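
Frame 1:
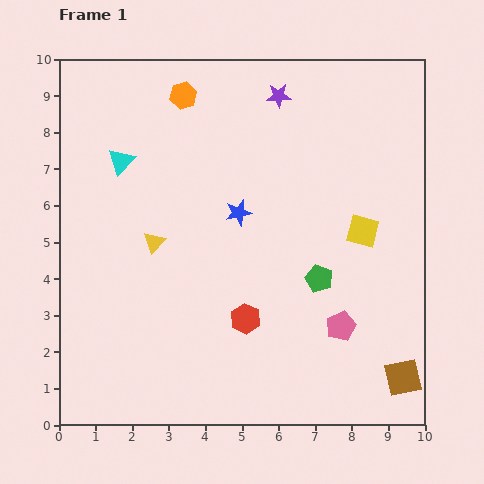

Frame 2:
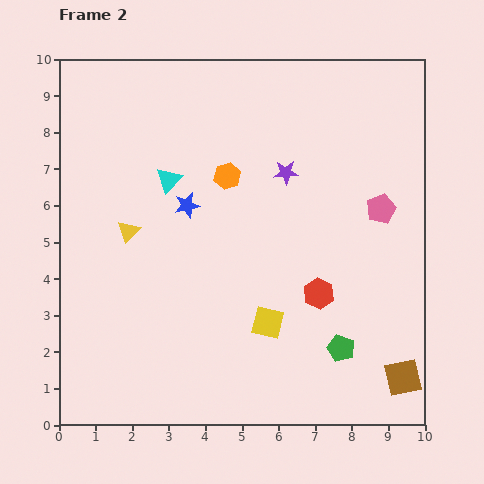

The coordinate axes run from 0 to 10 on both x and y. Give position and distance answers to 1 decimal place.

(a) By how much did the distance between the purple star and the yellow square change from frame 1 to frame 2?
-0.3

Distance in frame 1: 4.4. Distance in frame 2: 4.1.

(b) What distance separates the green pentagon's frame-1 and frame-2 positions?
2.0

The green pentagon moved from (7.1, 4.0) to (7.7, 2.1), a distance of √(0.6² + 1.9²) ≈ 2.0.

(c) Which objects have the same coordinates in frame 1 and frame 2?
the brown square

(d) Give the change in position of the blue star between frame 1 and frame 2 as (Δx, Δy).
(-1.4, 0.2)

The blue star was at (4.9, 5.8) in frame 1 and (3.5, 6.0) in frame 2.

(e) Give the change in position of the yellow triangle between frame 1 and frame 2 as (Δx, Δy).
(-0.7, 0.3)

The yellow triangle was at (2.6, 5.0) in frame 1 and (1.9, 5.3) in frame 2.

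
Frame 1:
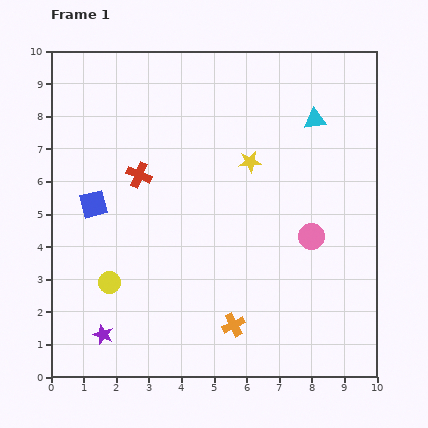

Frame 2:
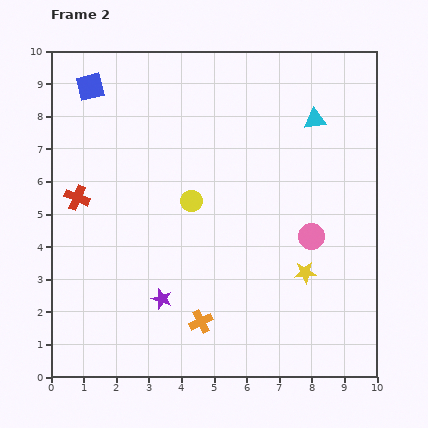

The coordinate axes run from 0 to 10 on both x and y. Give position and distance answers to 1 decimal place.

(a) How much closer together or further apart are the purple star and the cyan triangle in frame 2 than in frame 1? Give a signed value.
-2.1

Distance in frame 1: 9.3. Distance in frame 2: 7.2.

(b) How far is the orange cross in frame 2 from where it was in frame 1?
1.0

The orange cross moved from (5.6, 1.6) to (4.6, 1.7), a distance of √(1.0² + 0.1²) ≈ 1.0.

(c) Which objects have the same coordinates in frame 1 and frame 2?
the cyan triangle, the pink circle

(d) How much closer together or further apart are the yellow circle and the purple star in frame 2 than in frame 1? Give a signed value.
+1.5

Distance in frame 1: 1.6. Distance in frame 2: 3.1.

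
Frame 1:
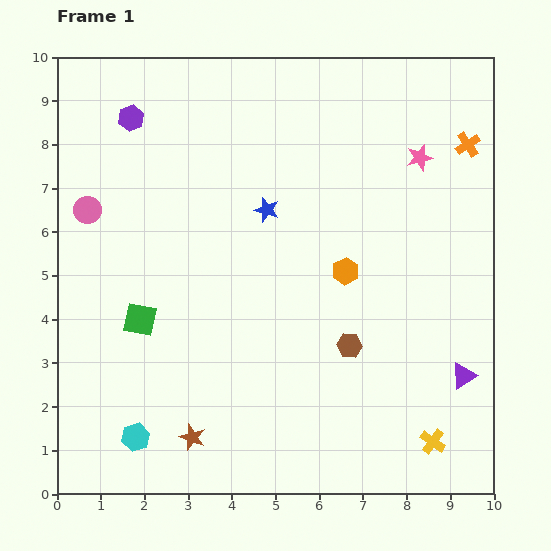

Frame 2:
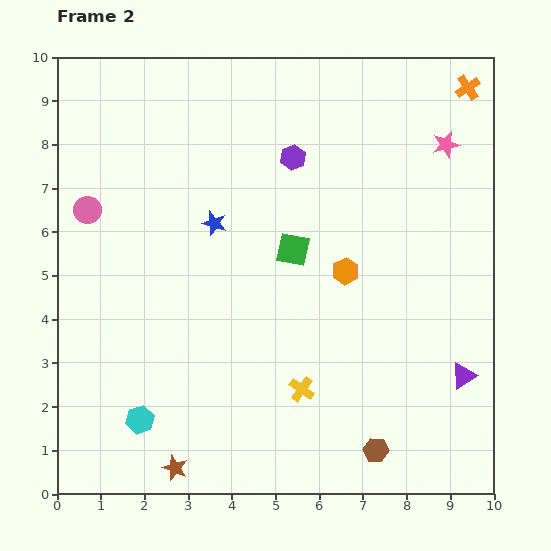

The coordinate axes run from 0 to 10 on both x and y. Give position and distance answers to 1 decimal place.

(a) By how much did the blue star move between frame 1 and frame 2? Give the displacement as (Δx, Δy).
(-1.2, -0.3)

The blue star was at (4.8, 6.5) in frame 1 and (3.6, 6.2) in frame 2.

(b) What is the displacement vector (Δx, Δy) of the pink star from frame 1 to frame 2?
(0.6, 0.3)

The pink star was at (8.3, 7.7) in frame 1 and (8.9, 8.0) in frame 2.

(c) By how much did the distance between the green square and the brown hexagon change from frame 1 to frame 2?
+0.2

Distance in frame 1: 4.8. Distance in frame 2: 5.0.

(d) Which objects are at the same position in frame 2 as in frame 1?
the purple triangle, the orange hexagon, the pink circle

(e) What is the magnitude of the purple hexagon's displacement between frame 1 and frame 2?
3.8

The purple hexagon moved from (1.7, 8.6) to (5.4, 7.7), a distance of √(3.7² + 0.9²) ≈ 3.8.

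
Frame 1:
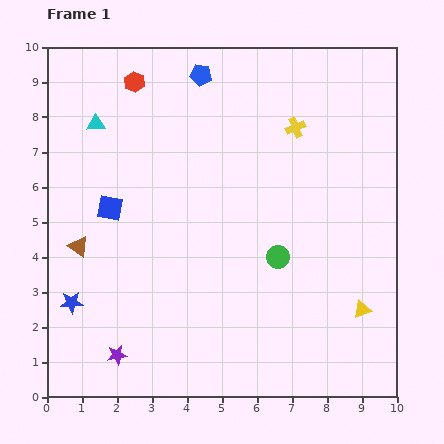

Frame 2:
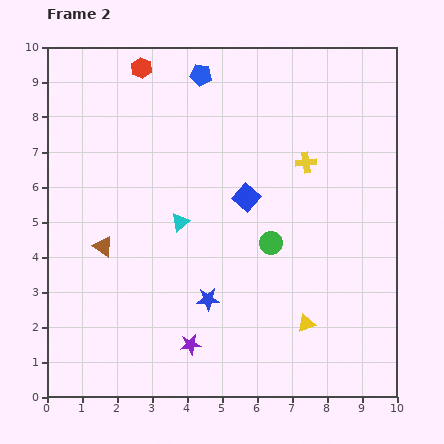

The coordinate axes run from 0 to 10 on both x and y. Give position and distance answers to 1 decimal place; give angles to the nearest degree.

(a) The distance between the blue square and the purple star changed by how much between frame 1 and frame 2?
+0.3

Distance in frame 1: 4.2. Distance in frame 2: 4.5.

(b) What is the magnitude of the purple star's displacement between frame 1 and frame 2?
2.1

The purple star moved from (2.0, 1.2) to (4.1, 1.5), a distance of √(2.1² + 0.3²) ≈ 2.1.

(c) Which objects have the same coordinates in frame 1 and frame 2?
the blue pentagon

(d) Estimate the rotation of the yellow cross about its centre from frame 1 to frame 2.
16° clockwise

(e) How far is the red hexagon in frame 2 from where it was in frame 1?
0.4

The red hexagon moved from (2.5, 9.0) to (2.7, 9.4), a distance of √(0.2² + 0.4²) ≈ 0.4.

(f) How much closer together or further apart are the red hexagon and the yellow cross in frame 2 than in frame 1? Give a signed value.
+0.6

Distance in frame 1: 4.8. Distance in frame 2: 5.4.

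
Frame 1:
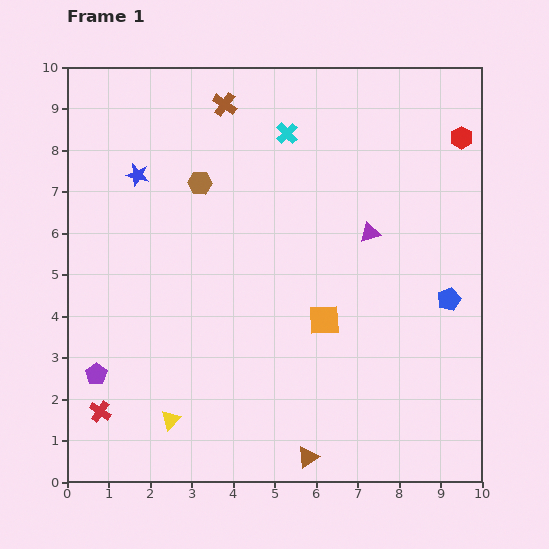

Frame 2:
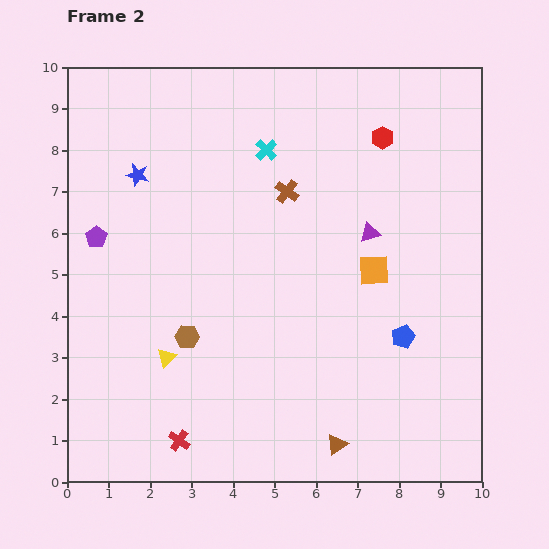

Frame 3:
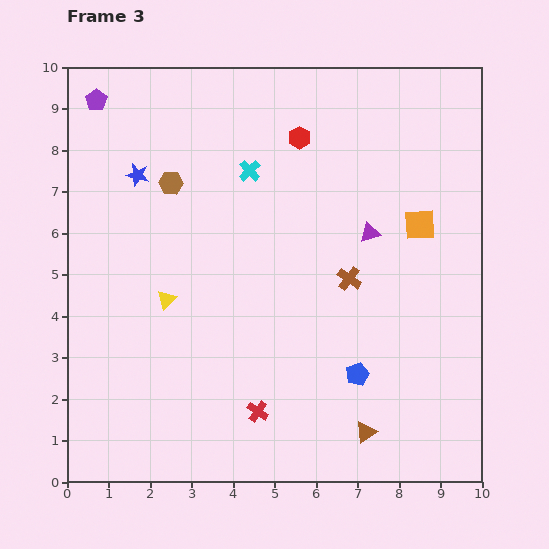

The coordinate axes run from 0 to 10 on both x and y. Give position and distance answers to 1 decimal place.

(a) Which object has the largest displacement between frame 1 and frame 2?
the brown hexagon

(moved 3.7; next 3.3)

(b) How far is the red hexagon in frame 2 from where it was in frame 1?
1.9

The red hexagon moved from (9.5, 8.3) to (7.6, 8.3), a distance of √(1.9² + 0.0²) ≈ 1.9.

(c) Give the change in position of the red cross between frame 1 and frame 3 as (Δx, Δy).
(3.8, 0.0)

The red cross was at (0.8, 1.7) in frame 1 and (4.6, 1.7) in frame 3.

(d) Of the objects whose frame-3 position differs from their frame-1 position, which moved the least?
the brown hexagon

(moved 0.7)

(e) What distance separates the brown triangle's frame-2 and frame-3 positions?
0.8

The brown triangle moved from (6.5, 0.9) to (7.2, 1.2), a distance of √(0.7² + 0.3²) ≈ 0.8.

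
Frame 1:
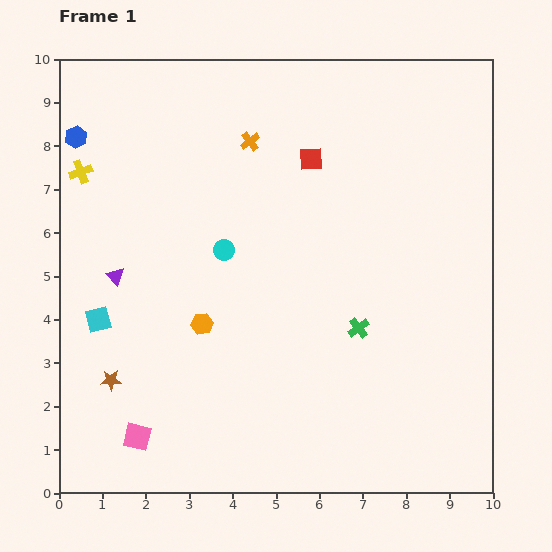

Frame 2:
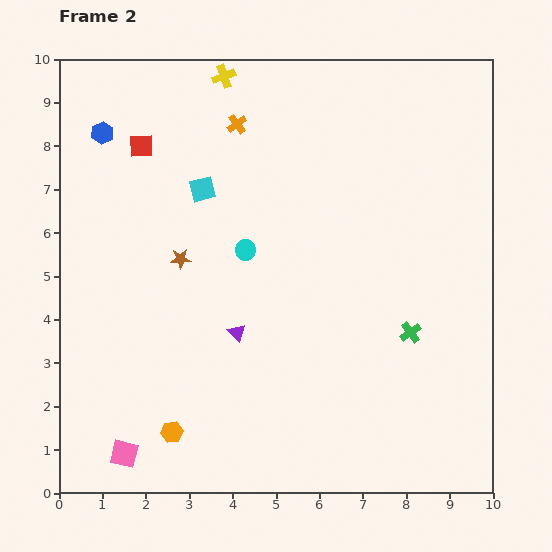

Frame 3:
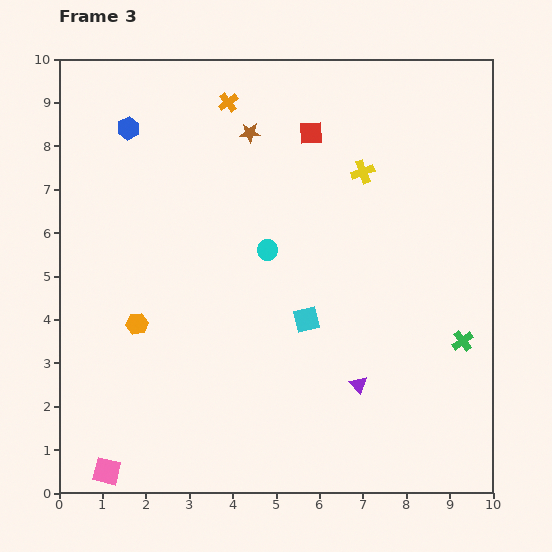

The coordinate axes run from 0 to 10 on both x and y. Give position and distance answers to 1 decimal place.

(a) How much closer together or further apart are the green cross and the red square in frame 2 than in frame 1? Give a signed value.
+3.4

Distance in frame 1: 4.1. Distance in frame 2: 7.5.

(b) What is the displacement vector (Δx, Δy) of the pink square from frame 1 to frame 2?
(-0.3, -0.4)

The pink square was at (1.8, 1.3) in frame 1 and (1.5, 0.9) in frame 2.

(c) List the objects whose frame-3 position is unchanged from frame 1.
none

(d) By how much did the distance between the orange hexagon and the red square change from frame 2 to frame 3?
-0.7

Distance in frame 2: 6.6. Distance in frame 3: 5.9.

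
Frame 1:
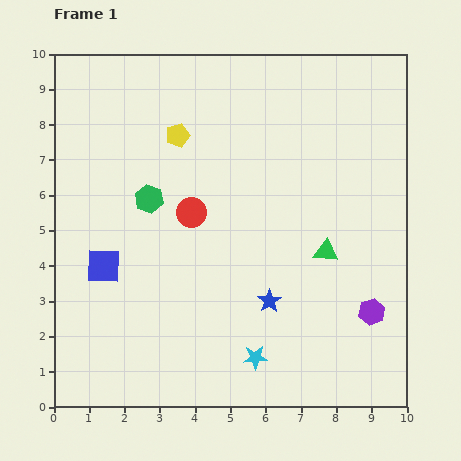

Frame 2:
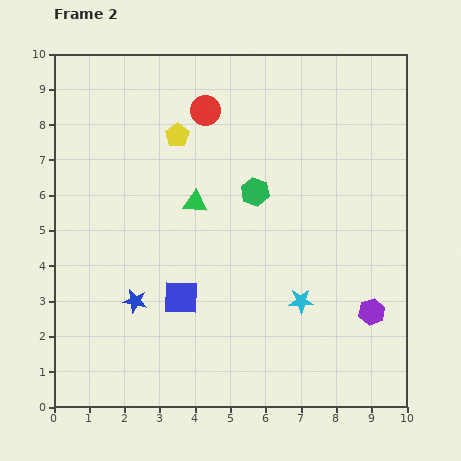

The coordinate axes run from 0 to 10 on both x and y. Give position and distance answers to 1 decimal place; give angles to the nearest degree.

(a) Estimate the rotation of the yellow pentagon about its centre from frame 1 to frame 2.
18° counter-clockwise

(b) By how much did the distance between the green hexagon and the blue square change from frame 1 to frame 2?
+1.4

Distance in frame 1: 2.3. Distance in frame 2: 3.7.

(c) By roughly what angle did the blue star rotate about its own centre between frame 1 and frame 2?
27° counter-clockwise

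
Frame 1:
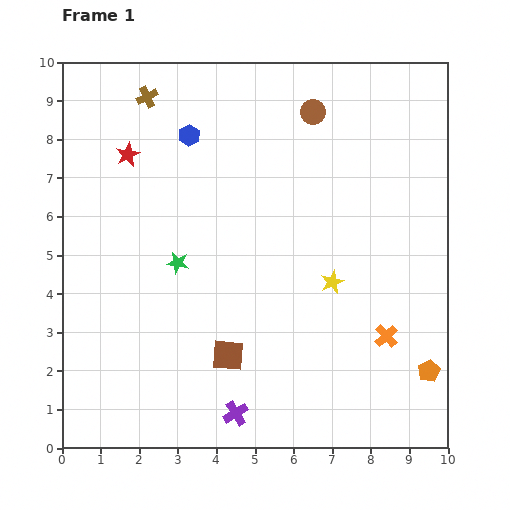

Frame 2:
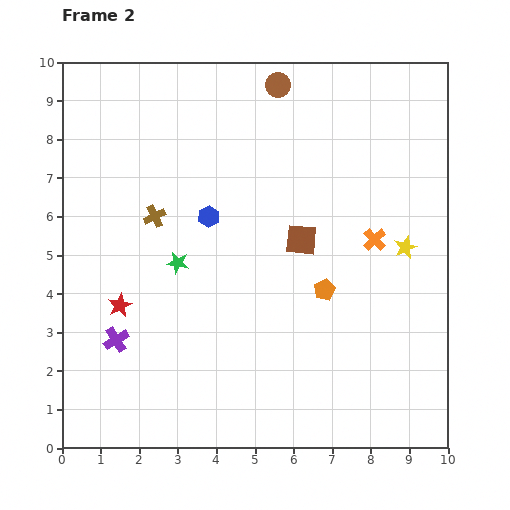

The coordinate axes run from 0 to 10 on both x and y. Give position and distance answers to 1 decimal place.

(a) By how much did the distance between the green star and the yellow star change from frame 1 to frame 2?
+1.9

Distance in frame 1: 4.0. Distance in frame 2: 5.9.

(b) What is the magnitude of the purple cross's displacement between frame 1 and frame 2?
3.6

The purple cross moved from (4.5, 0.9) to (1.4, 2.8), a distance of √(3.1² + 1.9²) ≈ 3.6.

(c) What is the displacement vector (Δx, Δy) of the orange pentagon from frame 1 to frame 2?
(-2.7, 2.1)

The orange pentagon was at (9.5, 2.0) in frame 1 and (6.8, 4.1) in frame 2.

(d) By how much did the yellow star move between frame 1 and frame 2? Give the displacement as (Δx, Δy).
(1.9, 0.9)

The yellow star was at (7.0, 4.3) in frame 1 and (8.9, 5.2) in frame 2.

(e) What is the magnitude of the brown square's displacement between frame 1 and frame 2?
3.6

The brown square moved from (4.3, 2.4) to (6.2, 5.4), a distance of √(1.9² + 3.0²) ≈ 3.6.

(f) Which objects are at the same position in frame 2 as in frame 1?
the green star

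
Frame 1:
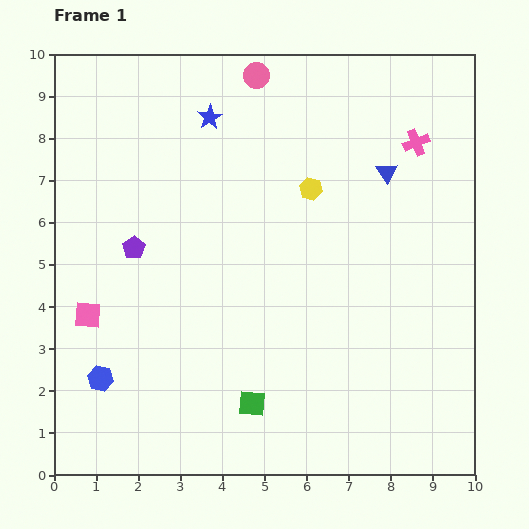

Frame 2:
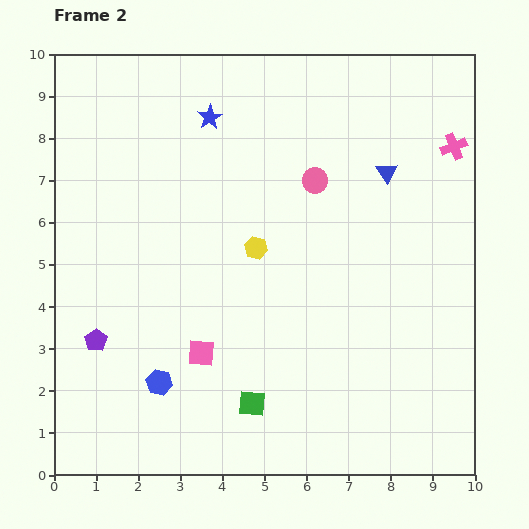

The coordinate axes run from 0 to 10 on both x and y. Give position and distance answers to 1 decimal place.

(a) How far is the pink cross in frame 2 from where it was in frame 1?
0.9

The pink cross moved from (8.6, 7.9) to (9.5, 7.8), a distance of √(0.9² + 0.1²) ≈ 0.9.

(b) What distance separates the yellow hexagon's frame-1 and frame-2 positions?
1.9

The yellow hexagon moved from (6.1, 6.8) to (4.8, 5.4), a distance of √(1.3² + 1.4²) ≈ 1.9.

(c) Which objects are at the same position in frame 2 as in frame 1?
the blue triangle, the blue star, the green square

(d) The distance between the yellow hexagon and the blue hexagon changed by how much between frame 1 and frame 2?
-2.8

Distance in frame 1: 6.7. Distance in frame 2: 3.9.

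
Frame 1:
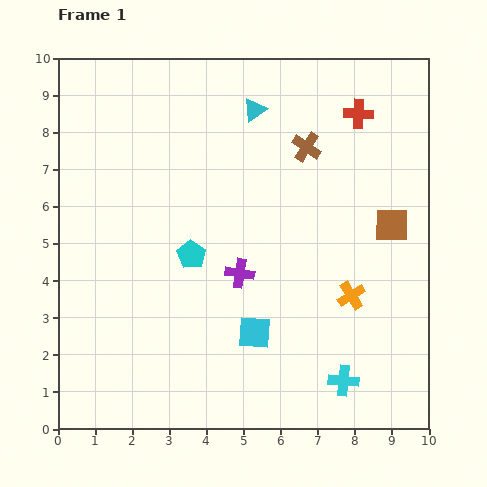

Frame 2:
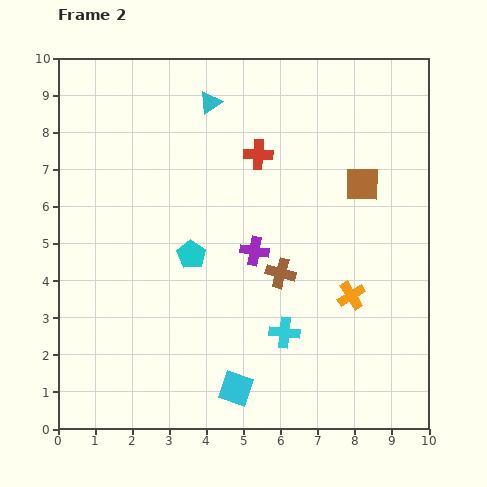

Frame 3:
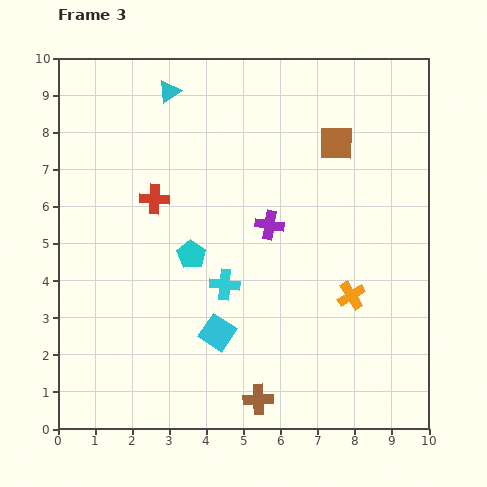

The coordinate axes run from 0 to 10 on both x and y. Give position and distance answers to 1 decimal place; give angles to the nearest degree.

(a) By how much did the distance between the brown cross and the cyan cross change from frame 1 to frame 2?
-4.8

Distance in frame 1: 6.4. Distance in frame 2: 1.6.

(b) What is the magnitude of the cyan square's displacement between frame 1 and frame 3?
1.0

The cyan square moved from (5.3, 2.6) to (4.3, 2.6), a distance of √(1.0² + 0.0²) ≈ 1.0.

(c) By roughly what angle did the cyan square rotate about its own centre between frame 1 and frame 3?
31° clockwise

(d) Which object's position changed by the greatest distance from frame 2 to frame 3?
the brown cross

(moved 3.5; next 3.0)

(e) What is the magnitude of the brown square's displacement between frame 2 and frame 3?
1.3

The brown square moved from (8.2, 6.6) to (7.5, 7.7), a distance of √(0.7² + 1.1²) ≈ 1.3.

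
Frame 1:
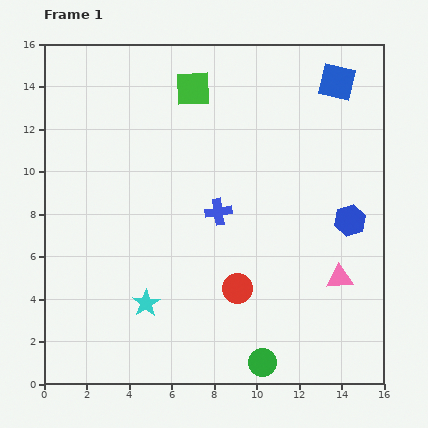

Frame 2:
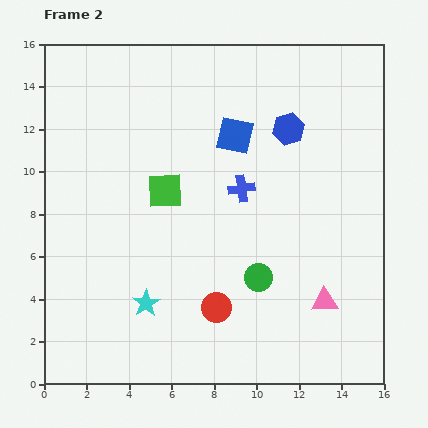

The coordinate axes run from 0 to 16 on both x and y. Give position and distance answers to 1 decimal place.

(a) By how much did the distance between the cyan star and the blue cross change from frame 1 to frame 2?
+1.5

Distance in frame 1: 5.5. Distance in frame 2: 7.0.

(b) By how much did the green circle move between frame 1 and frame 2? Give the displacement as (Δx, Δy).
(-0.2, 4.0)

The green circle was at (10.3, 1.0) in frame 1 and (10.1, 5.0) in frame 2.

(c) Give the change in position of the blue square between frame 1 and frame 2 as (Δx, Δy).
(-4.8, -2.5)

The blue square was at (13.8, 14.2) in frame 1 and (9.0, 11.7) in frame 2.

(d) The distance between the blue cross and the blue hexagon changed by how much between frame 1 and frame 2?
-2.6

Distance in frame 1: 6.2. Distance in frame 2: 3.6.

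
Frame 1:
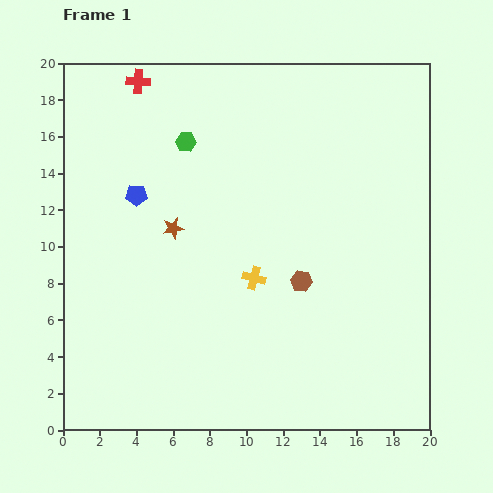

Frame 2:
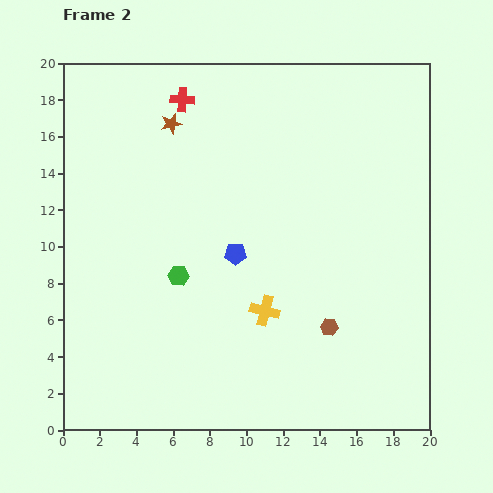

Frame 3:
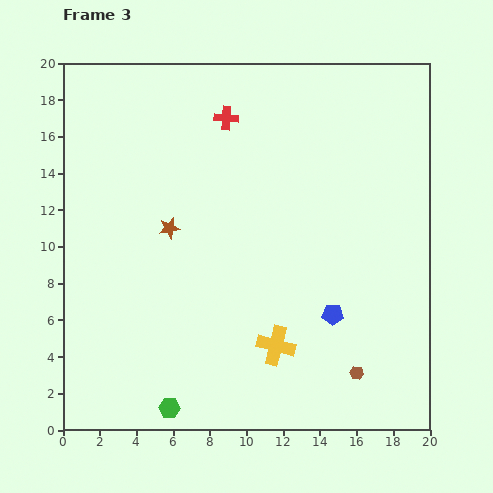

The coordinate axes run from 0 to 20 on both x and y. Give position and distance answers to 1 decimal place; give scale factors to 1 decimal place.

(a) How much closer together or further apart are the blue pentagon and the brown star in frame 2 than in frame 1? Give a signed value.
+5.2

Distance in frame 1: 2.7. Distance in frame 2: 7.9.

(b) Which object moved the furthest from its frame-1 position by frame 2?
the green hexagon

(moved 7.3; next 6.3)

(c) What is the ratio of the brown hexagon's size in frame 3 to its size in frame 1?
0.7×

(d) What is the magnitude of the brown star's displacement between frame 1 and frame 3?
0.2

The brown star moved from (6.0, 11.0) to (5.8, 11.0), a distance of √(0.2² + 0.0²) ≈ 0.2.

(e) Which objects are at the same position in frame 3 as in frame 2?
none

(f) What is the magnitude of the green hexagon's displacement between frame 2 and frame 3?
7.2

The green hexagon moved from (6.3, 8.4) to (5.8, 1.2), a distance of √(0.5² + 7.2²) ≈ 7.2.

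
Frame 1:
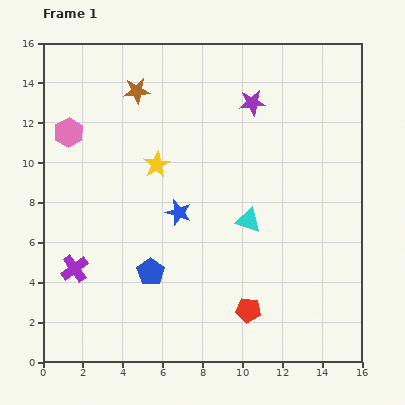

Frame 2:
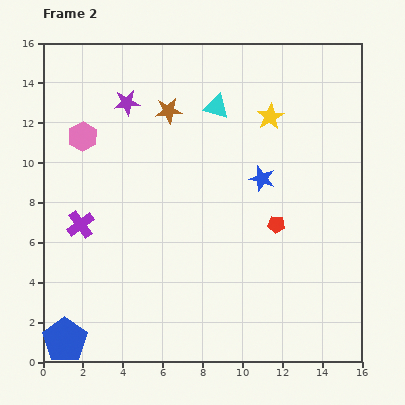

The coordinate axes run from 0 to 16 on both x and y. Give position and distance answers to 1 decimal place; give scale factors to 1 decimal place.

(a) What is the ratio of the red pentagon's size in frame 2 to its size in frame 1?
0.7×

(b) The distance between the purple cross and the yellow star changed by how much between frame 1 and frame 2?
+4.3

Distance in frame 1: 6.6. Distance in frame 2: 10.9.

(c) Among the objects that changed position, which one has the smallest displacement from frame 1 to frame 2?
the pink hexagon

(moved 0.7)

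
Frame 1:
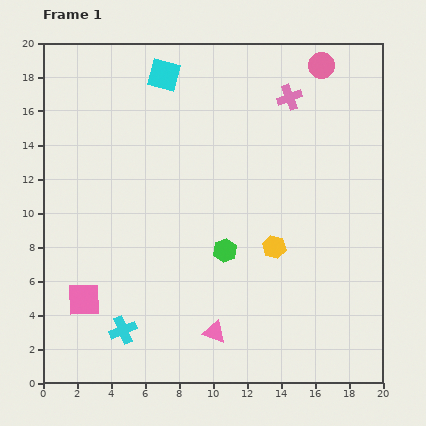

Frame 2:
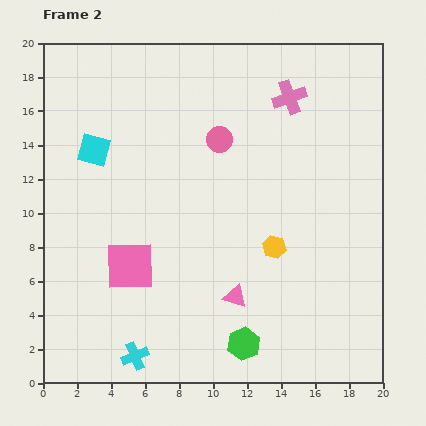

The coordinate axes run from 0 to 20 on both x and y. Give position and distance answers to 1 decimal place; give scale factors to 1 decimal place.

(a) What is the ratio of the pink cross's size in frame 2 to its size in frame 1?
1.4×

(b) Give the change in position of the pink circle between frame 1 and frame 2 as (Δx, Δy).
(-6.0, -4.4)

The pink circle was at (16.4, 18.7) in frame 1 and (10.4, 14.3) in frame 2.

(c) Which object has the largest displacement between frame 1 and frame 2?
the pink circle

(moved 7.4; next 6.0)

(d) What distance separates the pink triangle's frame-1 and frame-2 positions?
2.4

The pink triangle moved from (10.1, 3.0) to (11.3, 5.1), a distance of √(1.2² + 2.1²) ≈ 2.4.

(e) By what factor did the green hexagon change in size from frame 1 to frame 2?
1.4×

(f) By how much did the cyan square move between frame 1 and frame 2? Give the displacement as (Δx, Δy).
(-4.1, -4.4)

The cyan square was at (7.1, 18.1) in frame 1 and (3.0, 13.7) in frame 2.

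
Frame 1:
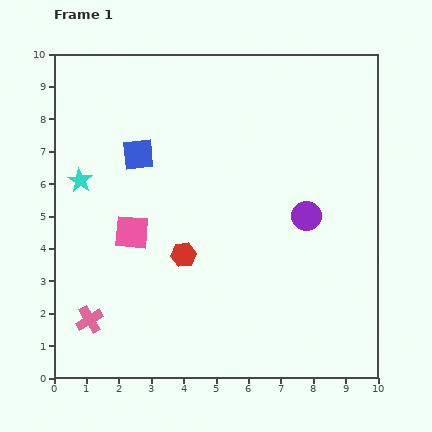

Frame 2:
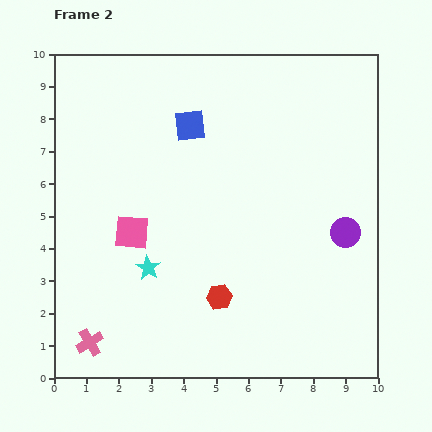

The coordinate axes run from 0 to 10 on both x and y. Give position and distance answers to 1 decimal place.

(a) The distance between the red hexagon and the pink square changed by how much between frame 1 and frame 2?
+1.7

Distance in frame 1: 1.7. Distance in frame 2: 3.4.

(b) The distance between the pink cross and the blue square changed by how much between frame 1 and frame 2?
+2.1

Distance in frame 1: 5.3. Distance in frame 2: 7.4.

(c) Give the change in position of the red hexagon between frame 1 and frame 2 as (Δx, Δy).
(1.1, -1.3)

The red hexagon was at (4.0, 3.8) in frame 1 and (5.1, 2.5) in frame 2.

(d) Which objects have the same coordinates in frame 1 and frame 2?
the pink square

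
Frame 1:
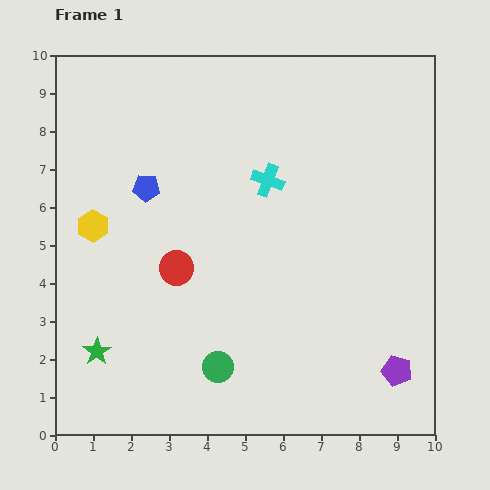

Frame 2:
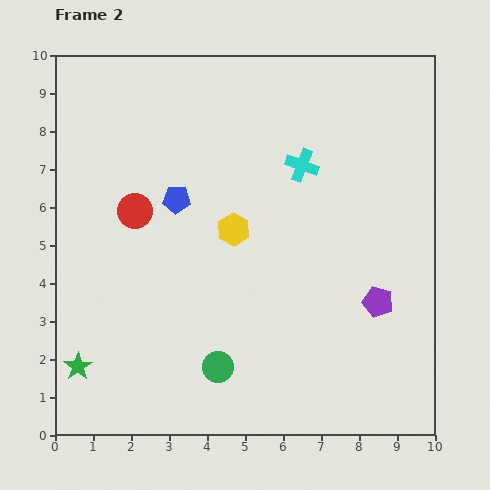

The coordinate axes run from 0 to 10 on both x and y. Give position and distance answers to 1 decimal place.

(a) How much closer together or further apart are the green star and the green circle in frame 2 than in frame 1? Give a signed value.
+0.5

Distance in frame 1: 3.2. Distance in frame 2: 3.7.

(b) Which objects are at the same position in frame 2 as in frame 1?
the green circle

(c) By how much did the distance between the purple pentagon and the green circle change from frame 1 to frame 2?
-0.2

Distance in frame 1: 4.7. Distance in frame 2: 4.5.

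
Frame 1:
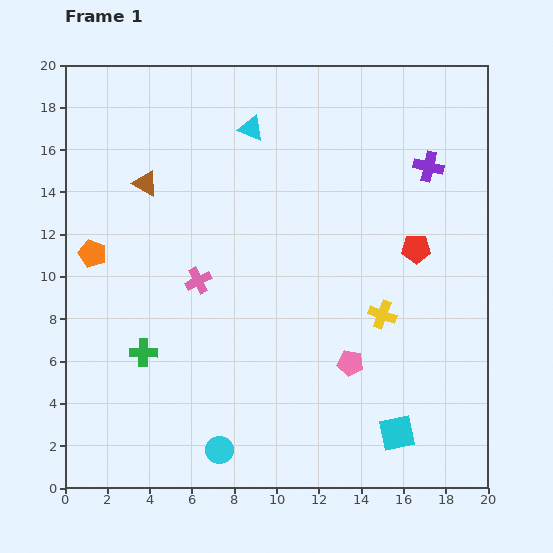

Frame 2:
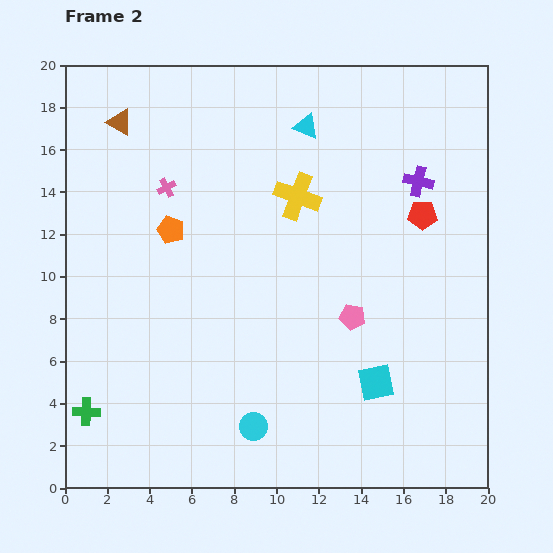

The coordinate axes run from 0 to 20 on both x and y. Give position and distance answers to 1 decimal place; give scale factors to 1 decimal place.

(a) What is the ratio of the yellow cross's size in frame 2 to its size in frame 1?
1.7×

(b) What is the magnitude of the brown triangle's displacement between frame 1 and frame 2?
3.1

The brown triangle moved from (3.8, 14.4) to (2.6, 17.3), a distance of √(1.2² + 2.9²) ≈ 3.1.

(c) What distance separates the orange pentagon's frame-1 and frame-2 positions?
3.9

The orange pentagon moved from (1.3, 11.1) to (5.0, 12.2), a distance of √(3.7² + 1.1²) ≈ 3.9.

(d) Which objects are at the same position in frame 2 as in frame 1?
none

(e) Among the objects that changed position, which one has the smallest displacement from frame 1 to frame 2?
the purple cross

(moved 0.9)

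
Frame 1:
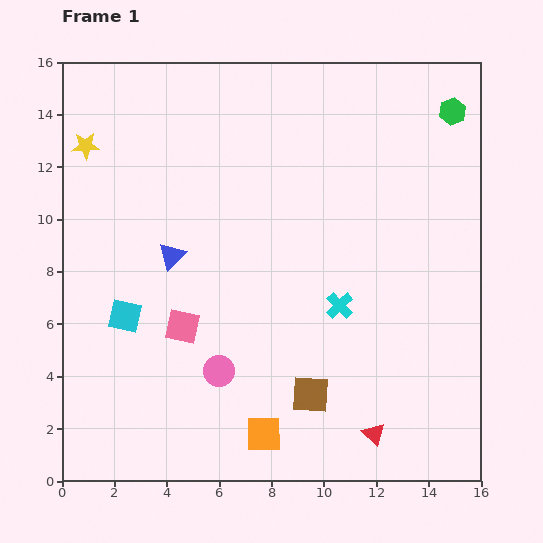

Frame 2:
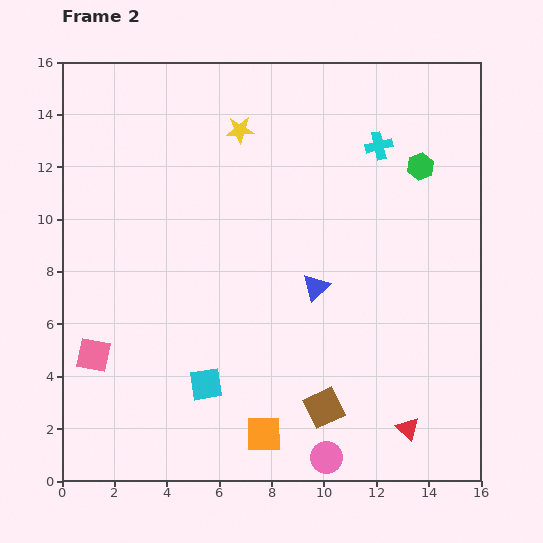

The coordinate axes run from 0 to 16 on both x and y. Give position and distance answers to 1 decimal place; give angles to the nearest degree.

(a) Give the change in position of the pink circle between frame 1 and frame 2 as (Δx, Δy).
(4.1, -3.3)

The pink circle was at (6.0, 4.2) in frame 1 and (10.1, 0.9) in frame 2.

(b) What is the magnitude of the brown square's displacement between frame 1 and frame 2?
0.7

The brown square moved from (9.5, 3.3) to (10.0, 2.8), a distance of √(0.5² + 0.5²) ≈ 0.7.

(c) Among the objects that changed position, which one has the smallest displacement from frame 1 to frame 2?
the brown square

(moved 0.7)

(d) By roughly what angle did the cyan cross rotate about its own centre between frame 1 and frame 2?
30° clockwise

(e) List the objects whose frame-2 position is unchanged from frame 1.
the orange square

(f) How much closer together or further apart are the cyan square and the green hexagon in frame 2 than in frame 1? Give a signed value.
-3.0

Distance in frame 1: 14.7. Distance in frame 2: 11.7.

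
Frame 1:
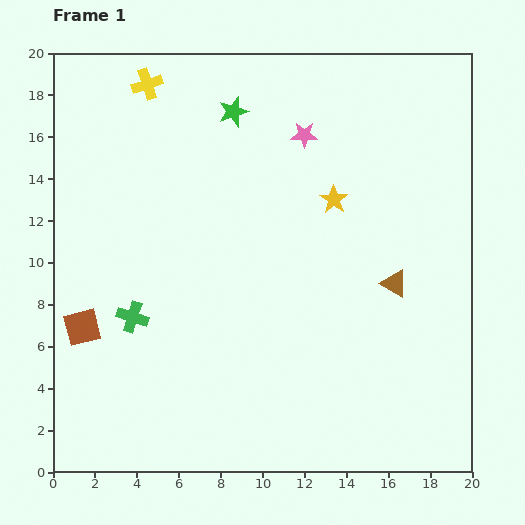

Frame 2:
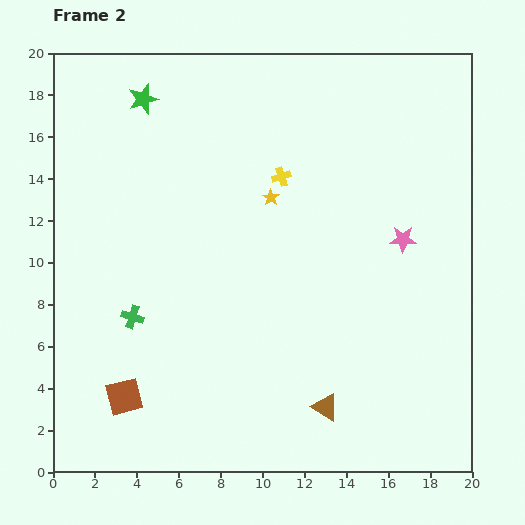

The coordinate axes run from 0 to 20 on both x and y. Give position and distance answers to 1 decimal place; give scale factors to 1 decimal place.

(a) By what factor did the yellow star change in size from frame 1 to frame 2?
0.6×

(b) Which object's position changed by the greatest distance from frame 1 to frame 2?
the yellow cross

(moved 7.8; next 6.9)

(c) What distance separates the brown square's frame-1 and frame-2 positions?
3.9

The brown square moved from (1.4, 6.9) to (3.4, 3.6), a distance of √(2.0² + 3.3²) ≈ 3.9.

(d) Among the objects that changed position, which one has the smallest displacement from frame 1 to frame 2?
the yellow star

(moved 3.0)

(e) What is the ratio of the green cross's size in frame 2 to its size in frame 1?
0.7×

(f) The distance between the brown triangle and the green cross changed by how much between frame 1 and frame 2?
-2.4

Distance in frame 1: 12.6. Distance in frame 2: 10.2.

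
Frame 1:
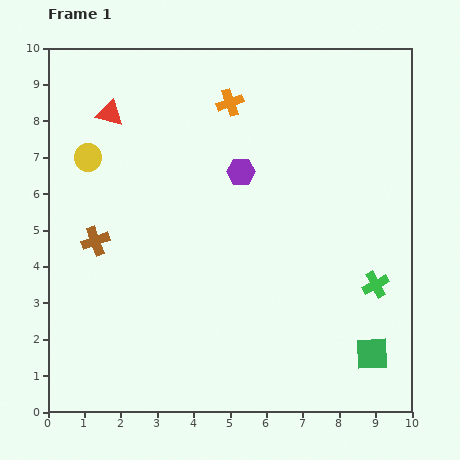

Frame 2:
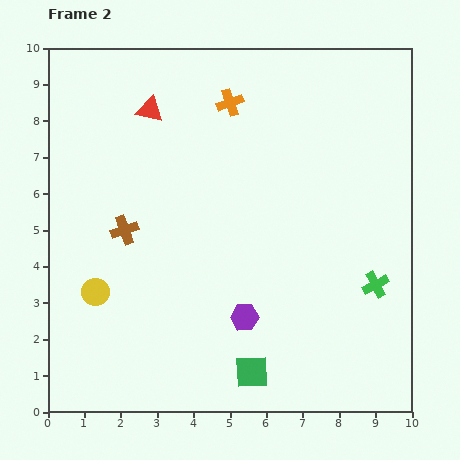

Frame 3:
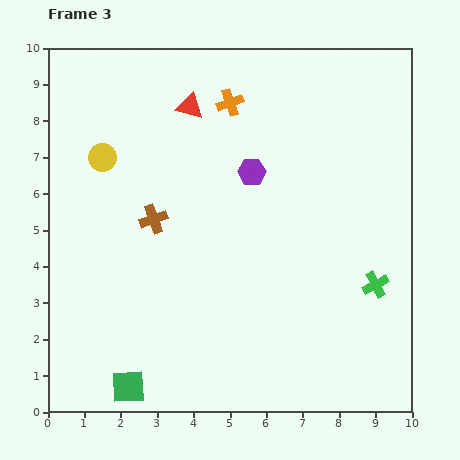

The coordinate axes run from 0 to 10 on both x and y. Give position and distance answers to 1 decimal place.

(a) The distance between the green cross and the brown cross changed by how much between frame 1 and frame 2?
-0.7

Distance in frame 1: 7.8. Distance in frame 2: 7.1.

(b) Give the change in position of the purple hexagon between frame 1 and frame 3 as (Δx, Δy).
(0.3, 0.0)

The purple hexagon was at (5.3, 6.6) in frame 1 and (5.6, 6.6) in frame 3.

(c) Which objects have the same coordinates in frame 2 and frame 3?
the orange cross, the green cross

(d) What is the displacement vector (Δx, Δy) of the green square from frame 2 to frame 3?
(-3.4, -0.4)

The green square was at (5.6, 1.1) in frame 2 and (2.2, 0.7) in frame 3.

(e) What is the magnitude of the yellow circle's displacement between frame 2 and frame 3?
3.7

The yellow circle moved from (1.3, 3.3) to (1.5, 7.0), a distance of √(0.2² + 3.7²) ≈ 3.7.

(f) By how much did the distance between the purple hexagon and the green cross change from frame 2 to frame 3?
+0.9

Distance in frame 2: 3.7. Distance in frame 3: 4.6.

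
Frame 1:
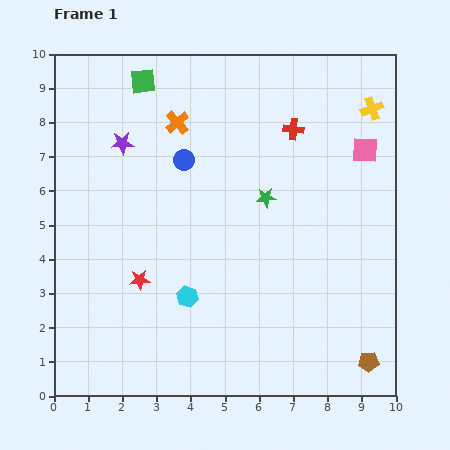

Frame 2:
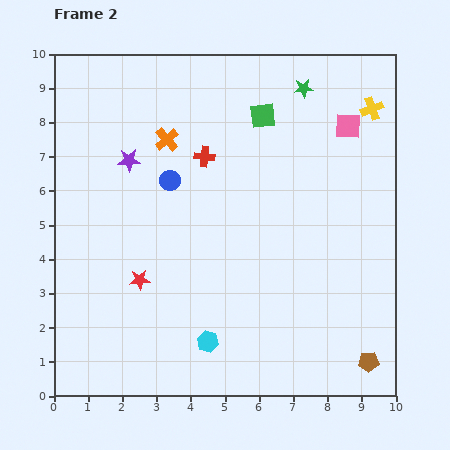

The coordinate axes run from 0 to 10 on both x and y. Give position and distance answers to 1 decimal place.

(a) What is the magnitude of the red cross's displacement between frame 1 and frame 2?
2.7

The red cross moved from (7.0, 7.8) to (4.4, 7.0), a distance of √(2.6² + 0.8²) ≈ 2.7.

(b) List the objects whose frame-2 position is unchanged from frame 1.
the brown pentagon, the yellow cross, the red star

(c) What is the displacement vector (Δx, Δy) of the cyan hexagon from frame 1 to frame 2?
(0.6, -1.3)

The cyan hexagon was at (3.9, 2.9) in frame 1 and (4.5, 1.6) in frame 2.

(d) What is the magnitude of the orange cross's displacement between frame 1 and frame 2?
0.6

The orange cross moved from (3.6, 8.0) to (3.3, 7.5), a distance of √(0.3² + 0.5²) ≈ 0.6.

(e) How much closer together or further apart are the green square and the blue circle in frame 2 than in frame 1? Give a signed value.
+0.7

Distance in frame 1: 2.6. Distance in frame 2: 3.3.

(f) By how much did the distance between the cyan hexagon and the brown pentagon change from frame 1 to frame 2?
-0.9

Distance in frame 1: 5.6. Distance in frame 2: 4.7.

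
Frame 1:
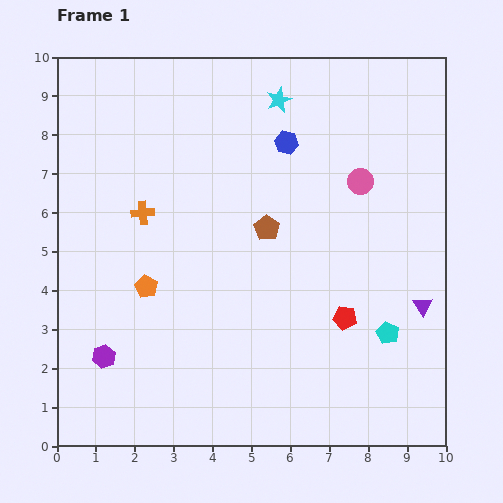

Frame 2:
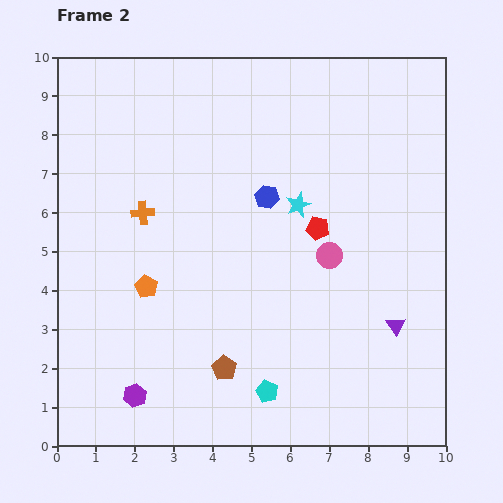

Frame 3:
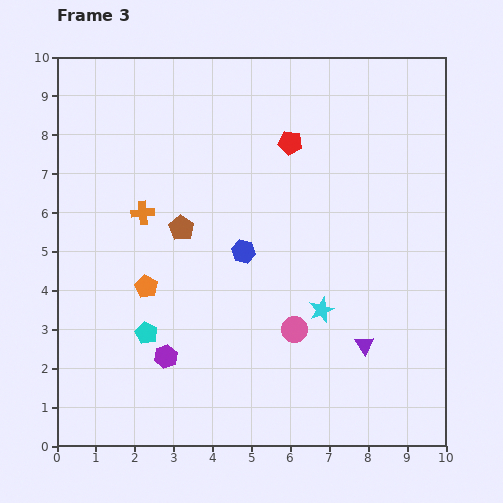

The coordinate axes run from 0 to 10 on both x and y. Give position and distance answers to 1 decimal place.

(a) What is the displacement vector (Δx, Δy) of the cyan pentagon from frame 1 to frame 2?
(-3.1, -1.5)

The cyan pentagon was at (8.5, 2.9) in frame 1 and (5.4, 1.4) in frame 2.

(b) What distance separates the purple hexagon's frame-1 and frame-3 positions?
1.6

The purple hexagon moved from (1.2, 2.3) to (2.8, 2.3), a distance of √(1.6² + 0.0²) ≈ 1.6.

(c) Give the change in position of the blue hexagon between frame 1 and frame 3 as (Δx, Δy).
(-1.1, -2.8)

The blue hexagon was at (5.9, 7.8) in frame 1 and (4.8, 5.0) in frame 3.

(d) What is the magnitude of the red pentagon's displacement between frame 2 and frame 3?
2.3

The red pentagon moved from (6.7, 5.6) to (6.0, 7.8), a distance of √(0.7² + 2.2²) ≈ 2.3.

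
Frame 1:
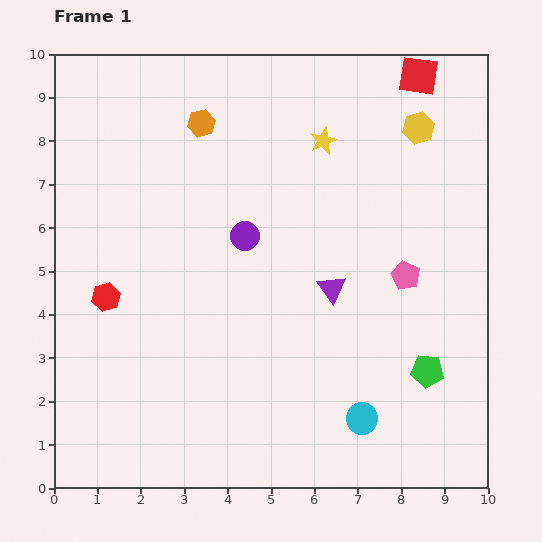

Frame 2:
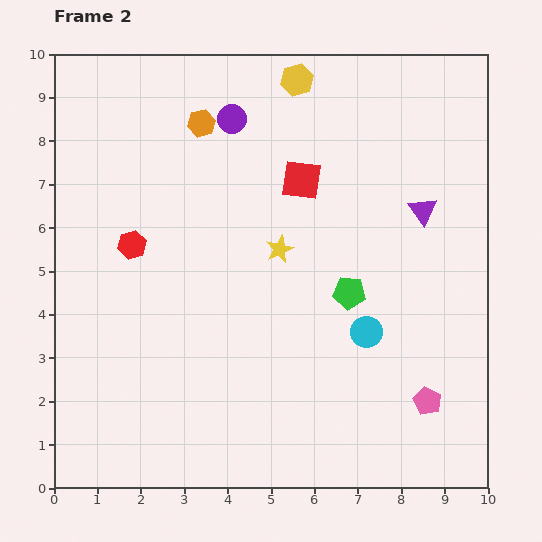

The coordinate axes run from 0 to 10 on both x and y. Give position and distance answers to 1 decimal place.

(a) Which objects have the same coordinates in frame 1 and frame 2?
the orange hexagon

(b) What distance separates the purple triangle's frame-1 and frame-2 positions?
2.8

The purple triangle moved from (6.4, 4.6) to (8.5, 6.4), a distance of √(2.1² + 1.8²) ≈ 2.8.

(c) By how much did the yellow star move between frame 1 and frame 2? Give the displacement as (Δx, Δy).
(-1.0, -2.5)

The yellow star was at (6.2, 8.0) in frame 1 and (5.2, 5.5) in frame 2.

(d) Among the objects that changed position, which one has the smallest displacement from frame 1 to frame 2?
the red hexagon

(moved 1.3)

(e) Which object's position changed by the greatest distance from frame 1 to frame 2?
the red square

(moved 3.6; next 3.0)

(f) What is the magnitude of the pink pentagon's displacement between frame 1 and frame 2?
2.9

The pink pentagon moved from (8.1, 4.9) to (8.6, 2.0), a distance of √(0.5² + 2.9²) ≈ 2.9.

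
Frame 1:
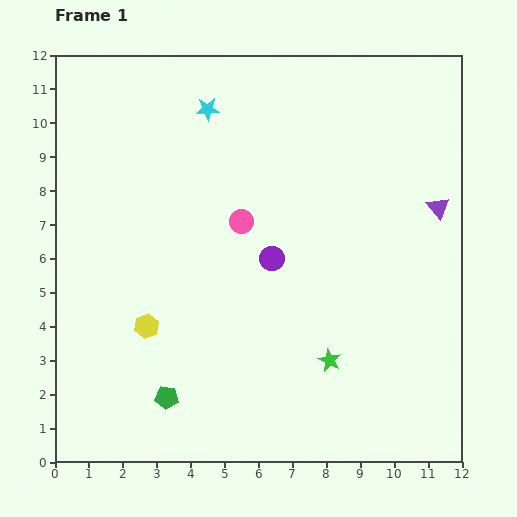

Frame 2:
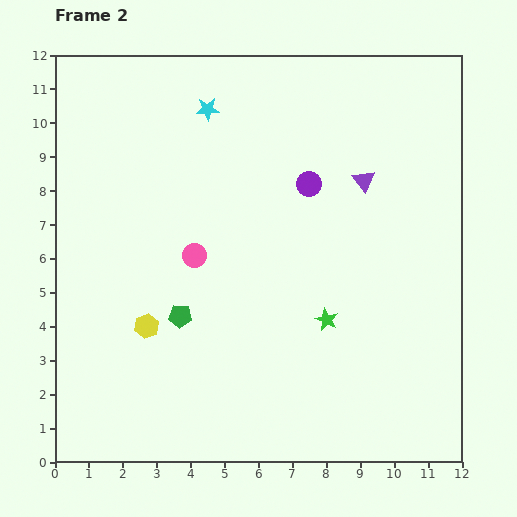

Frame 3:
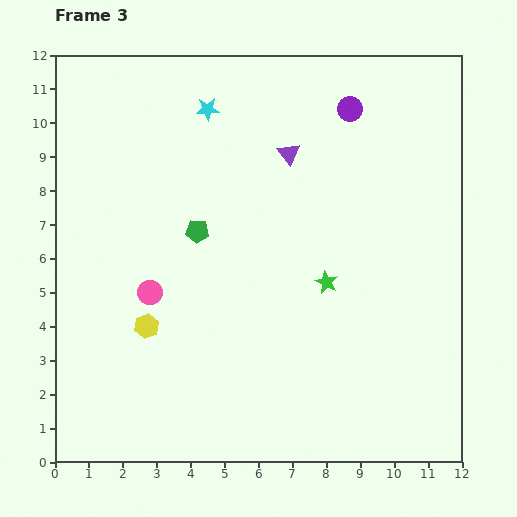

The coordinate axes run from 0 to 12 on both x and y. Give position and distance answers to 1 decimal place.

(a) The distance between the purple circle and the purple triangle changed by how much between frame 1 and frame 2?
-3.5

Distance in frame 1: 5.1. Distance in frame 2: 1.6.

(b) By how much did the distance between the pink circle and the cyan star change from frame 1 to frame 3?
+2.3

Distance in frame 1: 3.4. Distance in frame 3: 5.7.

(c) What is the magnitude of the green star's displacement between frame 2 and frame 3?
1.1

The green star moved from (8.0, 4.2) to (8.0, 5.3), a distance of √(0.0² + 1.1²) ≈ 1.1.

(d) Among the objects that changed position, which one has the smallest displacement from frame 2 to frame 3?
the green star

(moved 1.1)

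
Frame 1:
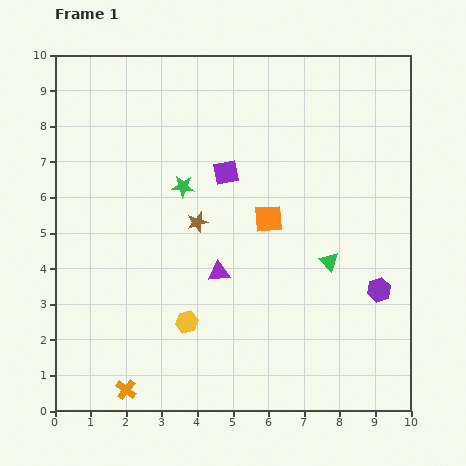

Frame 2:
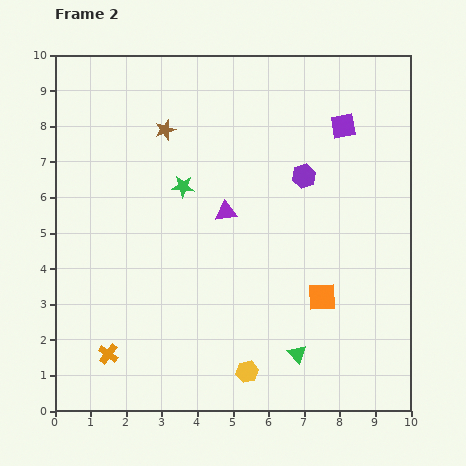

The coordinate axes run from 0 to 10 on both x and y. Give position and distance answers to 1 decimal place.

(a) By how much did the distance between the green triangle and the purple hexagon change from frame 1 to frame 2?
+3.4

Distance in frame 1: 1.6. Distance in frame 2: 5.0.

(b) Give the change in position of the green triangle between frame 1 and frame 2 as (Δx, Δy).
(-0.9, -2.6)

The green triangle was at (7.7, 4.2) in frame 1 and (6.8, 1.6) in frame 2.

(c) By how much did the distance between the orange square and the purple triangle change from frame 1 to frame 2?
+1.5

Distance in frame 1: 2.1. Distance in frame 2: 3.6.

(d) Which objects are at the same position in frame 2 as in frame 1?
the green star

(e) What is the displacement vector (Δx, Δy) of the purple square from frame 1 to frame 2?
(3.3, 1.3)

The purple square was at (4.8, 6.7) in frame 1 and (8.1, 8.0) in frame 2.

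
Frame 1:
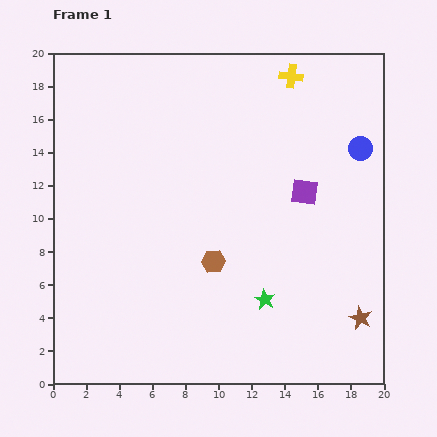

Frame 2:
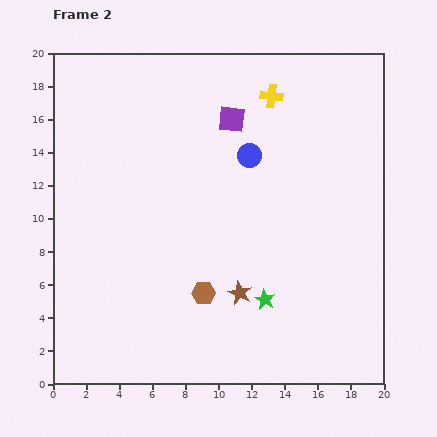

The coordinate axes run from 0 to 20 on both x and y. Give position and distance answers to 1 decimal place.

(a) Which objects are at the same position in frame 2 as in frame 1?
the green star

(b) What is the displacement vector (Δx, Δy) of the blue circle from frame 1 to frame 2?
(-6.7, -0.4)

The blue circle was at (18.6, 14.2) in frame 1 and (11.9, 13.8) in frame 2.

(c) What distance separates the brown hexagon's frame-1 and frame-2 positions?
2.0

The brown hexagon moved from (9.7, 7.4) to (9.1, 5.5), a distance of √(0.6² + 1.9²) ≈ 2.0.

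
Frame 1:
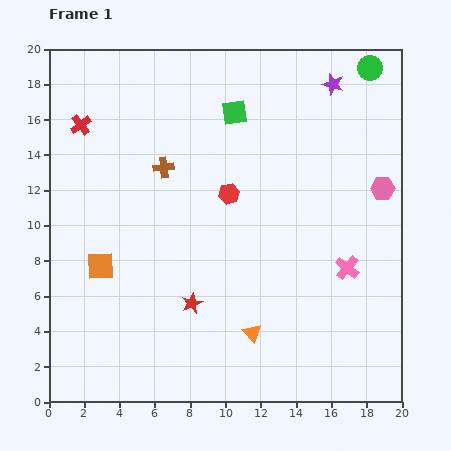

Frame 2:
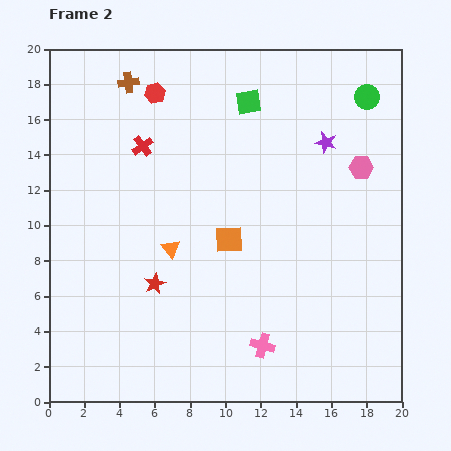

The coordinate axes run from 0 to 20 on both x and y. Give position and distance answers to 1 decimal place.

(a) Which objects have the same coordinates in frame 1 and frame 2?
none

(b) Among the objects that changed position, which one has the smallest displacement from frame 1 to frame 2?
the green square

(moved 1.0)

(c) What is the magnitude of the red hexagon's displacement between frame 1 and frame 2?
7.1

The red hexagon moved from (10.2, 11.8) to (6.0, 17.5), a distance of √(4.2² + 5.7²) ≈ 7.1.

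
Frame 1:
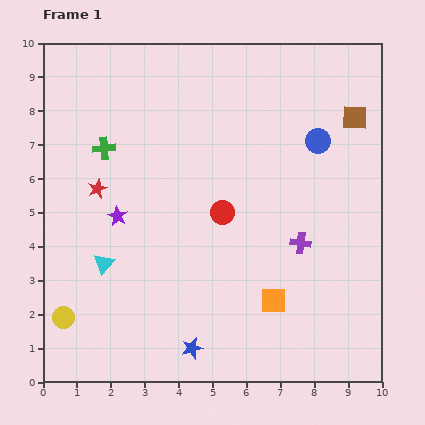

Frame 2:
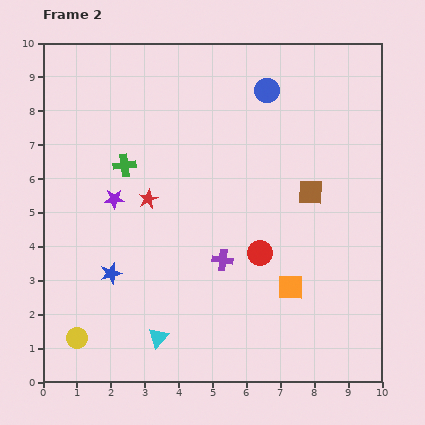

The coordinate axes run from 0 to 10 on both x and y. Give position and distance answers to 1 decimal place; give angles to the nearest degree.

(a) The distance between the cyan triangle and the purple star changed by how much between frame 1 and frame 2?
+2.8

Distance in frame 1: 1.5. Distance in frame 2: 4.3.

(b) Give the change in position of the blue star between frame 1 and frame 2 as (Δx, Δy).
(-2.4, 2.2)

The blue star was at (4.4, 1.0) in frame 1 and (2.0, 3.2) in frame 2.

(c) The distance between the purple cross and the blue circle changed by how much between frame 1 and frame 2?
+2.2

Distance in frame 1: 3.0. Distance in frame 2: 5.2.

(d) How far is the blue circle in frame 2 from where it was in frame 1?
2.1

The blue circle moved from (8.1, 7.1) to (6.6, 8.6), a distance of √(1.5² + 1.5²) ≈ 2.1.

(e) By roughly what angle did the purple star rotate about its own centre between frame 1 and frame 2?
30° counter-clockwise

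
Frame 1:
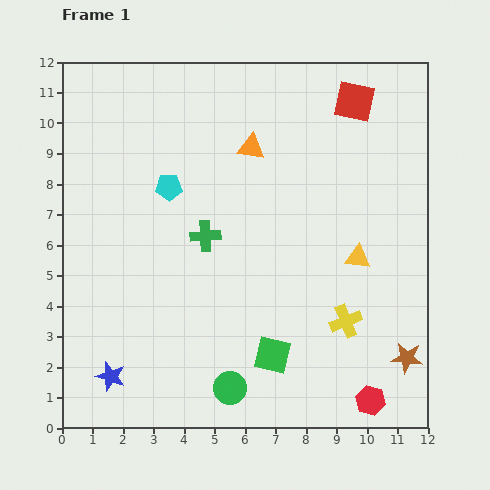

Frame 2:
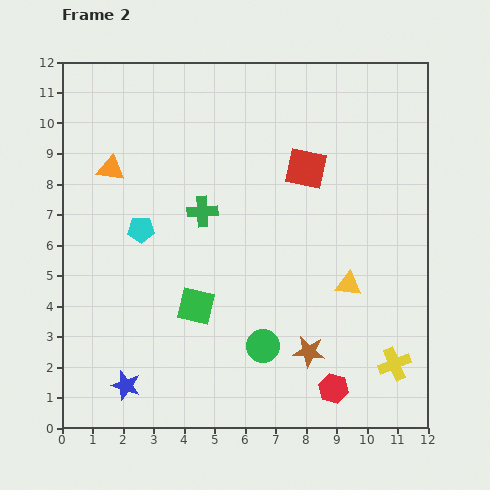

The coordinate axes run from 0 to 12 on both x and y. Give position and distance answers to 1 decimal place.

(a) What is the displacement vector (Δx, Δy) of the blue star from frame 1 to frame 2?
(0.5, -0.3)

The blue star was at (1.6, 1.7) in frame 1 and (2.1, 1.4) in frame 2.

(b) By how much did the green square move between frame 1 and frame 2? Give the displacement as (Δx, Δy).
(-2.5, 1.6)

The green square was at (6.9, 2.4) in frame 1 and (4.4, 4.0) in frame 2.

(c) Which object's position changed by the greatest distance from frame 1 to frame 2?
the orange triangle

(moved 4.7; next 3.2)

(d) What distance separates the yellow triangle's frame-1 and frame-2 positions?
0.9

The yellow triangle moved from (9.7, 5.6) to (9.4, 4.7), a distance of √(0.3² + 0.9²) ≈ 0.9.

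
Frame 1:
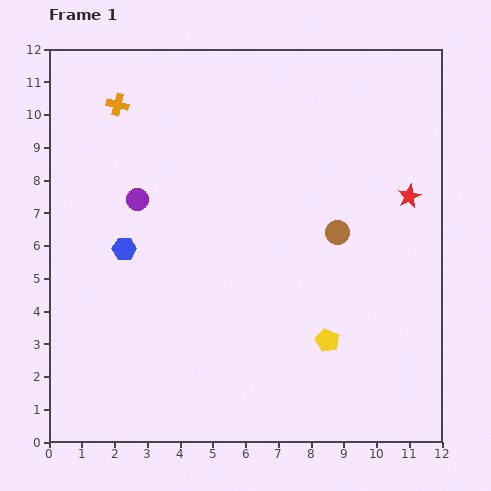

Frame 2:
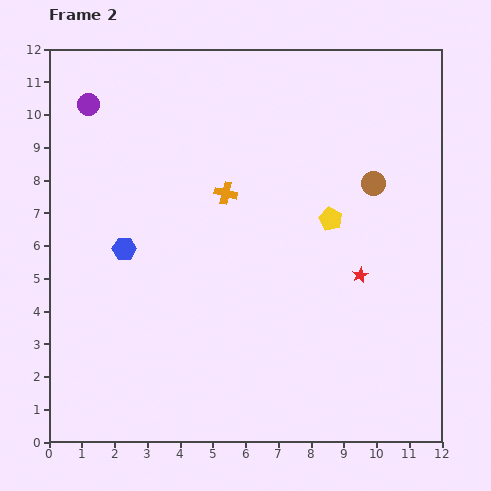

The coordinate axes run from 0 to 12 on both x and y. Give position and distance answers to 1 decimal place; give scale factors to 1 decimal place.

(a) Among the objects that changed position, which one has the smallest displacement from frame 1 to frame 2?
the brown circle

(moved 1.9)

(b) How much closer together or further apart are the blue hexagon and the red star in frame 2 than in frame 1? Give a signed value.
-1.6

Distance in frame 1: 8.8. Distance in frame 2: 7.2.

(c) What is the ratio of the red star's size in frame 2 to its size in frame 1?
0.6×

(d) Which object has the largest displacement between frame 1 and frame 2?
the orange cross

(moved 4.3; next 3.7)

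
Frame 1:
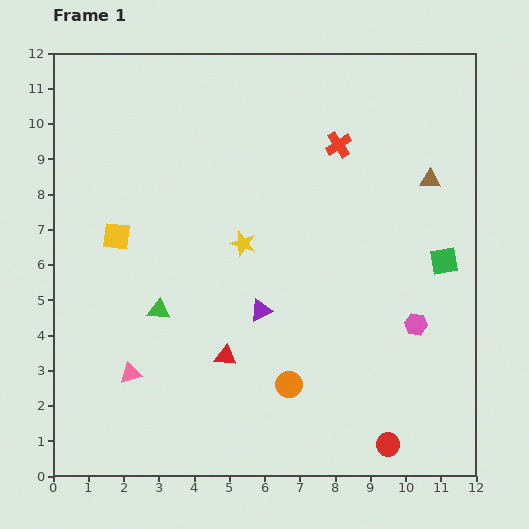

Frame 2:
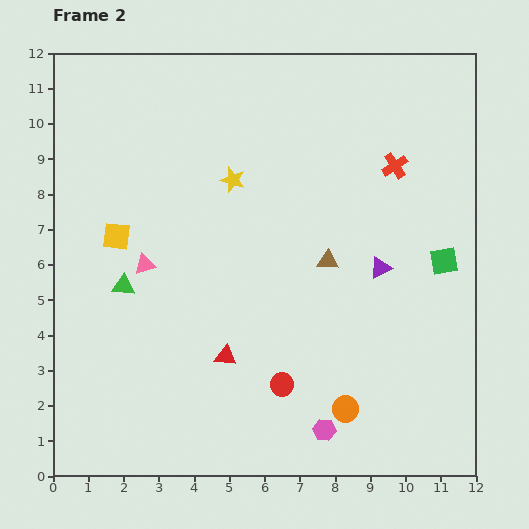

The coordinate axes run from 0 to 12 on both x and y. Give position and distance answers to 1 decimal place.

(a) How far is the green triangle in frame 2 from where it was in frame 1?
1.2

The green triangle moved from (3.0, 4.7) to (2.0, 5.4), a distance of √(1.0² + 0.7²) ≈ 1.2.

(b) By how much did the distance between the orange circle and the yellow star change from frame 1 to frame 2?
+3.0

Distance in frame 1: 4.2. Distance in frame 2: 7.2.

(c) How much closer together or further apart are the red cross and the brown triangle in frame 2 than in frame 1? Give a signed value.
+0.5

Distance in frame 1: 2.8. Distance in frame 2: 3.3.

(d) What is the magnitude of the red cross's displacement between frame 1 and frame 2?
1.7

The red cross moved from (8.1, 9.4) to (9.7, 8.8), a distance of √(1.6² + 0.6²) ≈ 1.7.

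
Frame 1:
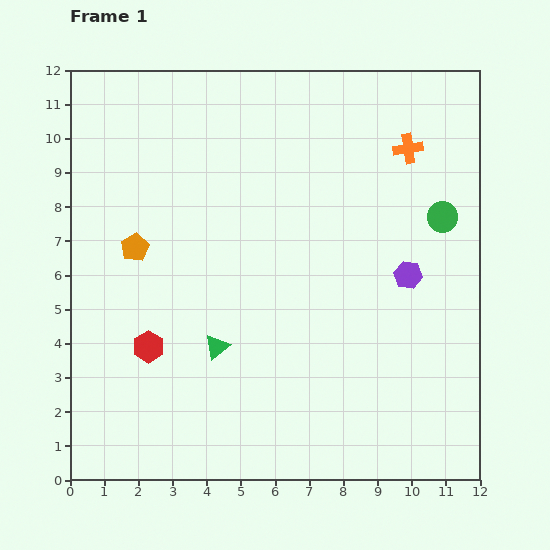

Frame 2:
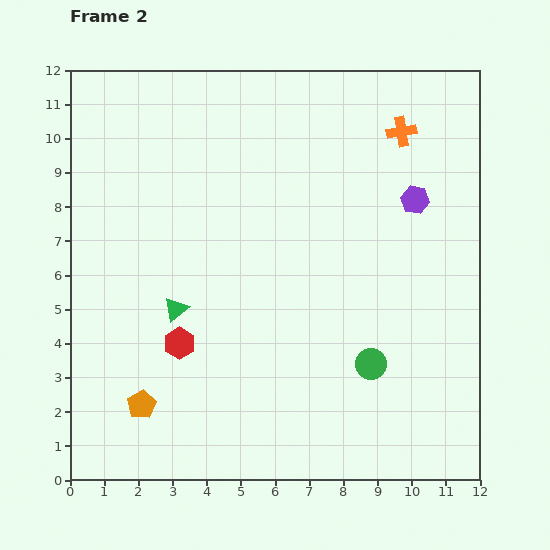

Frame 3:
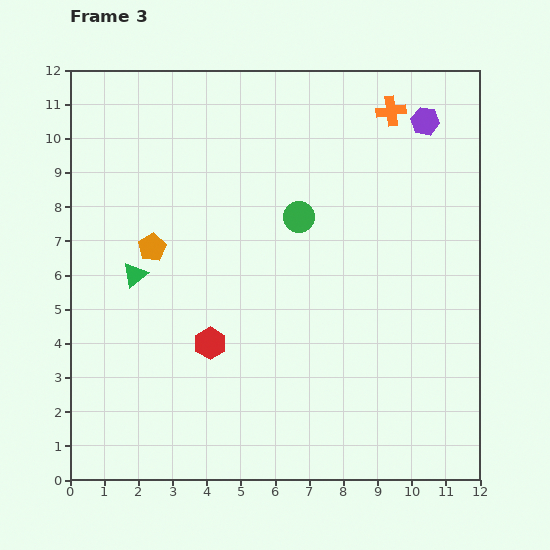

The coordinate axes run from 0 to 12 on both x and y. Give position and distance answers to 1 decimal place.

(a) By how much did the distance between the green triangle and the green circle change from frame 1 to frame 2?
-1.7

Distance in frame 1: 7.6. Distance in frame 2: 5.9.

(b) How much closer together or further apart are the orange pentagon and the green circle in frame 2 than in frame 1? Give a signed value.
-2.2

Distance in frame 1: 9.0. Distance in frame 2: 6.8.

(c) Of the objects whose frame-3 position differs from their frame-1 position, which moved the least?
the orange pentagon

(moved 0.5)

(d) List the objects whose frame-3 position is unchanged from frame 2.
none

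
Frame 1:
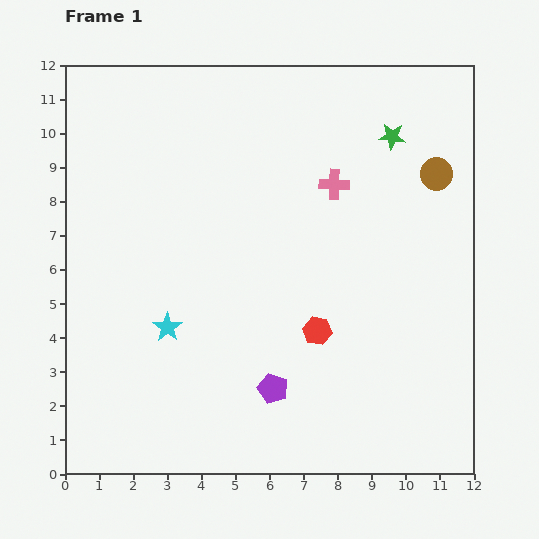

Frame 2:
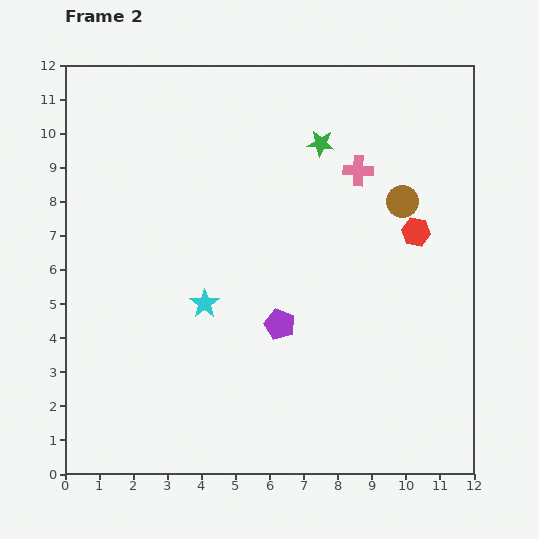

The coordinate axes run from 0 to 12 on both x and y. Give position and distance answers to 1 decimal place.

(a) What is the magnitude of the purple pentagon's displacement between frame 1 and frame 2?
1.9

The purple pentagon moved from (6.1, 2.5) to (6.3, 4.4), a distance of √(0.2² + 1.9²) ≈ 1.9.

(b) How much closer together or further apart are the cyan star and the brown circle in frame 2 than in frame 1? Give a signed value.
-2.6

Distance in frame 1: 9.1. Distance in frame 2: 6.5.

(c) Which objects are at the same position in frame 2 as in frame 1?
none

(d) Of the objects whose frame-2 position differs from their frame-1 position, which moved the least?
the pink cross

(moved 0.8)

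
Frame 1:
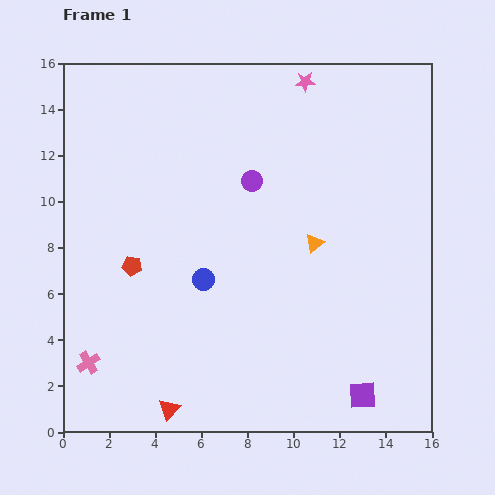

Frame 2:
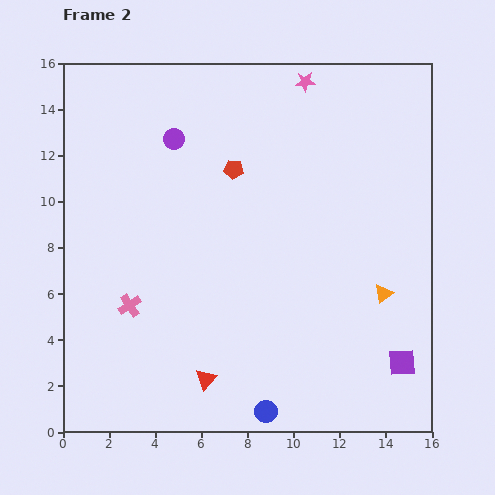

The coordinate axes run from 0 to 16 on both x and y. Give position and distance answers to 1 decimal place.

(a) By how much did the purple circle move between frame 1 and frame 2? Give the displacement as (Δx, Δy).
(-3.4, 1.8)

The purple circle was at (8.2, 10.9) in frame 1 and (4.8, 12.7) in frame 2.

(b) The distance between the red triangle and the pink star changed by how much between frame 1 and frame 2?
-1.8

Distance in frame 1: 15.4. Distance in frame 2: 13.6.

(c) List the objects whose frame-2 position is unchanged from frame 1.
the pink star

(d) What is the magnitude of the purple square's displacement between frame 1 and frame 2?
2.2

The purple square moved from (13.0, 1.6) to (14.7, 3.0), a distance of √(1.7² + 1.4²) ≈ 2.2.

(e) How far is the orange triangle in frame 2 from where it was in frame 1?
3.7

The orange triangle moved from (10.9, 8.2) to (13.9, 6.0), a distance of √(3.0² + 2.2²) ≈ 3.7.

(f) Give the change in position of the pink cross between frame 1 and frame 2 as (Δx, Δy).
(1.8, 2.5)

The pink cross was at (1.1, 3.0) in frame 1 and (2.9, 5.5) in frame 2.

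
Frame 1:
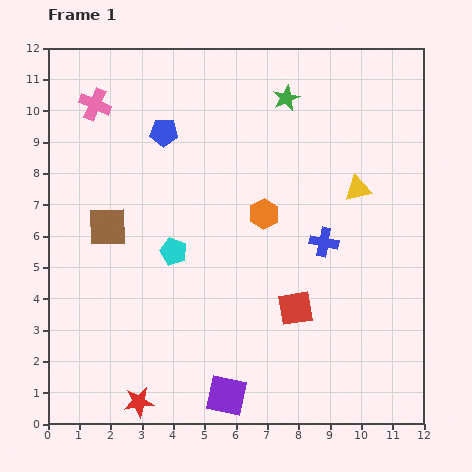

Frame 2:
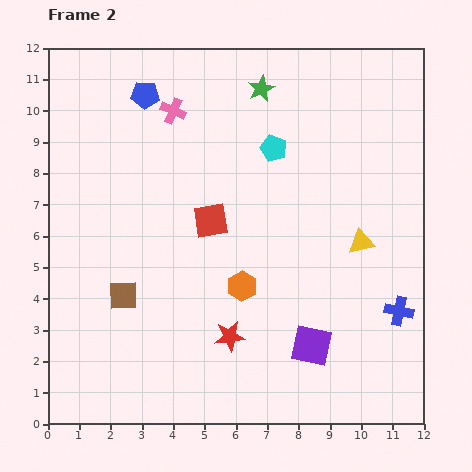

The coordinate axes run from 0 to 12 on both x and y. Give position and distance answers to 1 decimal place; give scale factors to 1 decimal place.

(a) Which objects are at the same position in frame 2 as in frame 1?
none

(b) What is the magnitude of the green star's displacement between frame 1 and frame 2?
0.9

The green star moved from (7.6, 10.4) to (6.8, 10.7), a distance of √(0.8² + 0.3²) ≈ 0.9.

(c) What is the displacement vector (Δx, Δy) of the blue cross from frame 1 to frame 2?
(2.4, -2.2)

The blue cross was at (8.8, 5.8) in frame 1 and (11.2, 3.6) in frame 2.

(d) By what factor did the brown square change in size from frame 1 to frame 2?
0.7×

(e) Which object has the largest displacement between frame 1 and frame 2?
the cyan pentagon

(moved 4.6; next 3.9)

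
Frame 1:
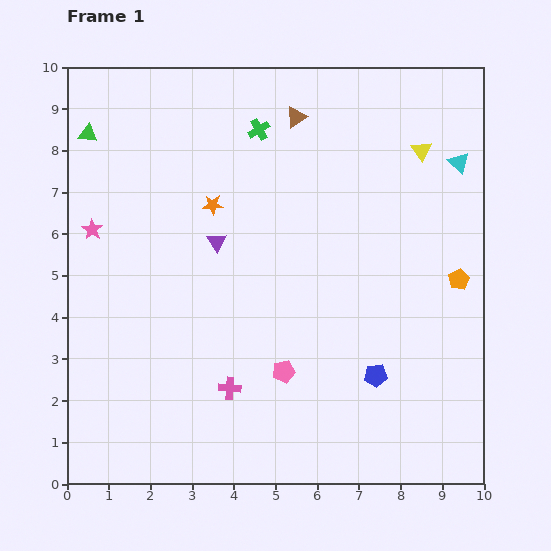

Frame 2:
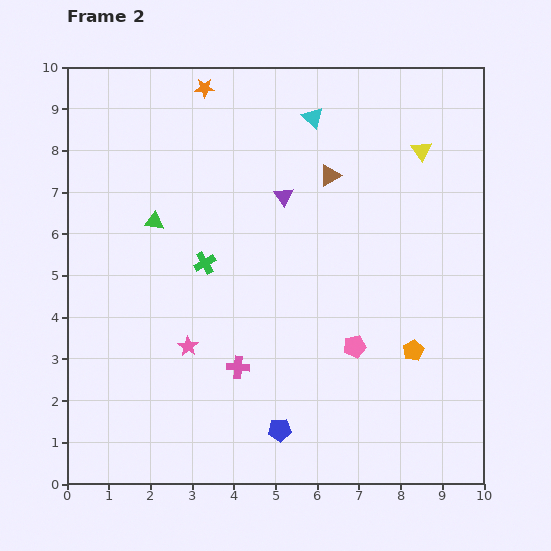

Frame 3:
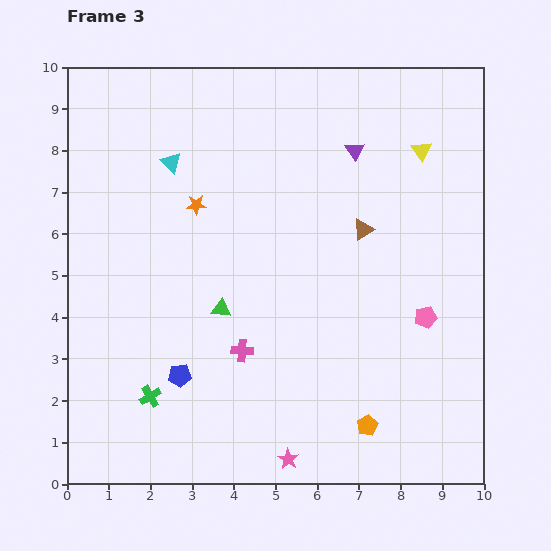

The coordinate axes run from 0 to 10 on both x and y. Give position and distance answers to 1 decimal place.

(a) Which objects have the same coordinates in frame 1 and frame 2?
the yellow triangle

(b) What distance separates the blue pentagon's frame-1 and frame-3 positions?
4.7

The blue pentagon moved from (7.4, 2.6) to (2.7, 2.6), a distance of √(4.7² + 0.0²) ≈ 4.7.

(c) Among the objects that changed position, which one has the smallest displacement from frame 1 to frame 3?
the orange star

(moved 0.4)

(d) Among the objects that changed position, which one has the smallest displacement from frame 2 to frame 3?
the pink cross

(moved 0.4)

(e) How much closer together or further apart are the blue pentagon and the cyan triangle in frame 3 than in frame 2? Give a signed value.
-2.4

Distance in frame 2: 7.5. Distance in frame 3: 5.1.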